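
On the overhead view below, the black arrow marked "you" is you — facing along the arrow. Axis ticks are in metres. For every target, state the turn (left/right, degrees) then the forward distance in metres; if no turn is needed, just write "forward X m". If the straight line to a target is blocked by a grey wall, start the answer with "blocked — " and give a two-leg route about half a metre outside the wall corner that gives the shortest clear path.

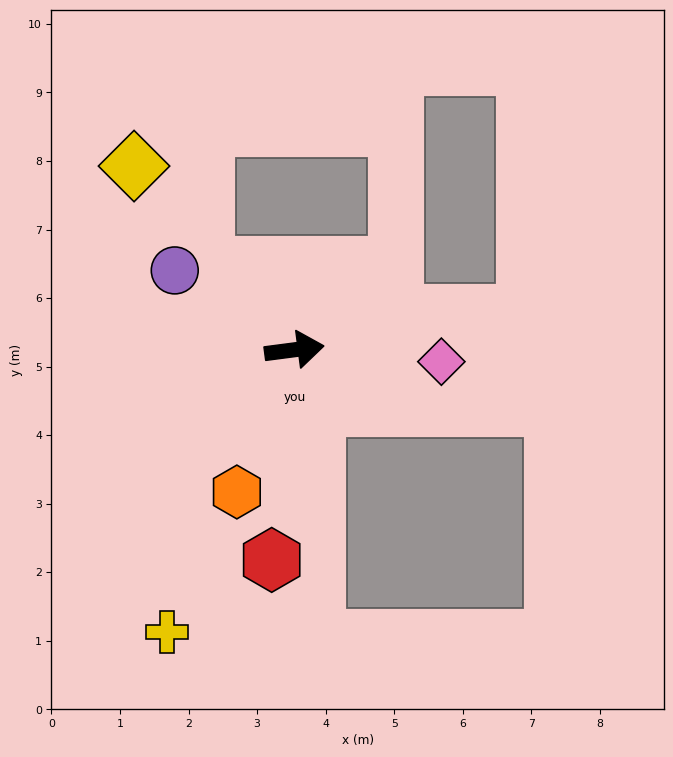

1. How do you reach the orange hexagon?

turn right 119°, forward 2.2 m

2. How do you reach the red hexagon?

turn right 104°, forward 3.1 m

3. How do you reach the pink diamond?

turn right 12°, forward 2.2 m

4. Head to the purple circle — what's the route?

turn left 139°, forward 2.1 m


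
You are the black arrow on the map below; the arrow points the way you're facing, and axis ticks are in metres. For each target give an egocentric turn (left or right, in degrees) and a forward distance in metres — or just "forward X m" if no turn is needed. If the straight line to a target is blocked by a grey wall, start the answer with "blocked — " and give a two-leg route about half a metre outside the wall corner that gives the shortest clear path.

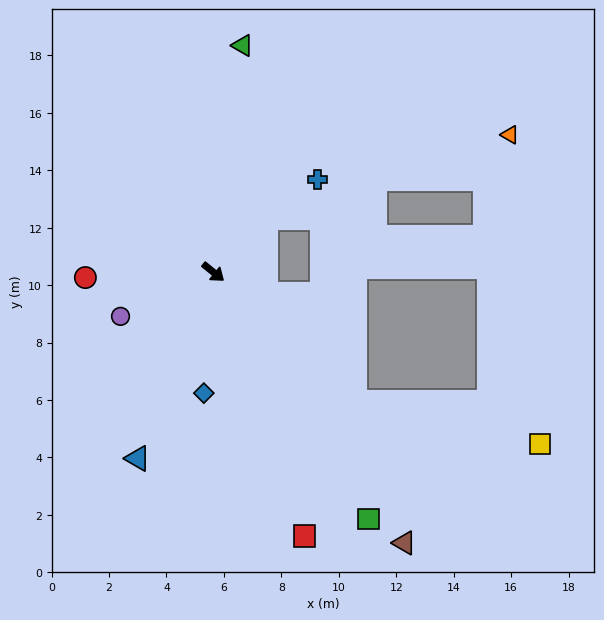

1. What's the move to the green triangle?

turn left 122°, forward 8.0 m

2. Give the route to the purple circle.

turn right 115°, forward 3.6 m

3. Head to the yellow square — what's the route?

blocked — turn right 3°, forward 6.7 m, then turn left 29°, forward 6.6 m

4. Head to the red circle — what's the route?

turn right 139°, forward 4.5 m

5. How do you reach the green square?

turn right 19°, forward 10.1 m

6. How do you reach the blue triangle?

turn right 73°, forward 7.0 m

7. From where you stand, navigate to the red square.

turn right 32°, forward 9.7 m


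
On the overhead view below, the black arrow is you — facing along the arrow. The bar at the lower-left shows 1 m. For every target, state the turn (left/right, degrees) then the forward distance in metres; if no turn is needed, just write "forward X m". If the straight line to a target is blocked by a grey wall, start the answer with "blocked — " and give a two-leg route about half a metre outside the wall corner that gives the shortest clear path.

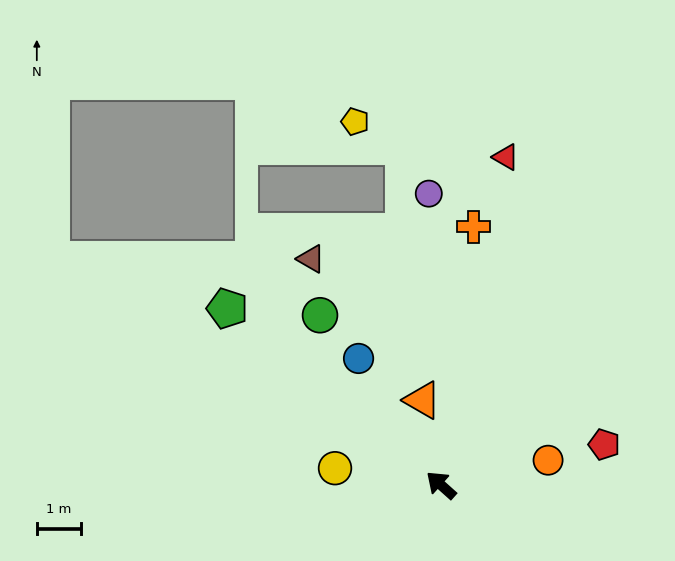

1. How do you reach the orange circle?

turn right 125°, forward 2.5 m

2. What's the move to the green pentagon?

turn left 2°, forward 6.3 m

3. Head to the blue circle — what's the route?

turn right 15°, forward 3.4 m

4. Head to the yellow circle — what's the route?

turn left 33°, forward 2.4 m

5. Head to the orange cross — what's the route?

turn right 55°, forward 5.9 m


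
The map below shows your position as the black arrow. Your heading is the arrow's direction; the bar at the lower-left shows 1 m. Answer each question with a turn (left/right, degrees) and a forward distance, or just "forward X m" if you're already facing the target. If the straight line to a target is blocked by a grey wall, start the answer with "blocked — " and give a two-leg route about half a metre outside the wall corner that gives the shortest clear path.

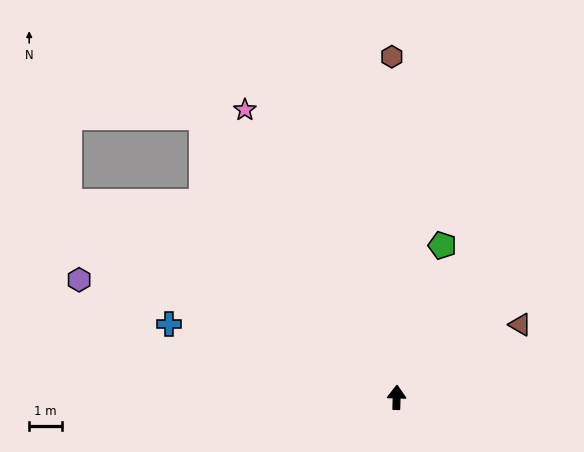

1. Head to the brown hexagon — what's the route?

turn left 2°, forward 10.3 m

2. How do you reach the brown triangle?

turn right 58°, forward 4.3 m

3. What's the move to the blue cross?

turn left 74°, forward 7.2 m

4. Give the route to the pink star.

turn left 30°, forward 9.8 m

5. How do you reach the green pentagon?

turn right 15°, forward 4.8 m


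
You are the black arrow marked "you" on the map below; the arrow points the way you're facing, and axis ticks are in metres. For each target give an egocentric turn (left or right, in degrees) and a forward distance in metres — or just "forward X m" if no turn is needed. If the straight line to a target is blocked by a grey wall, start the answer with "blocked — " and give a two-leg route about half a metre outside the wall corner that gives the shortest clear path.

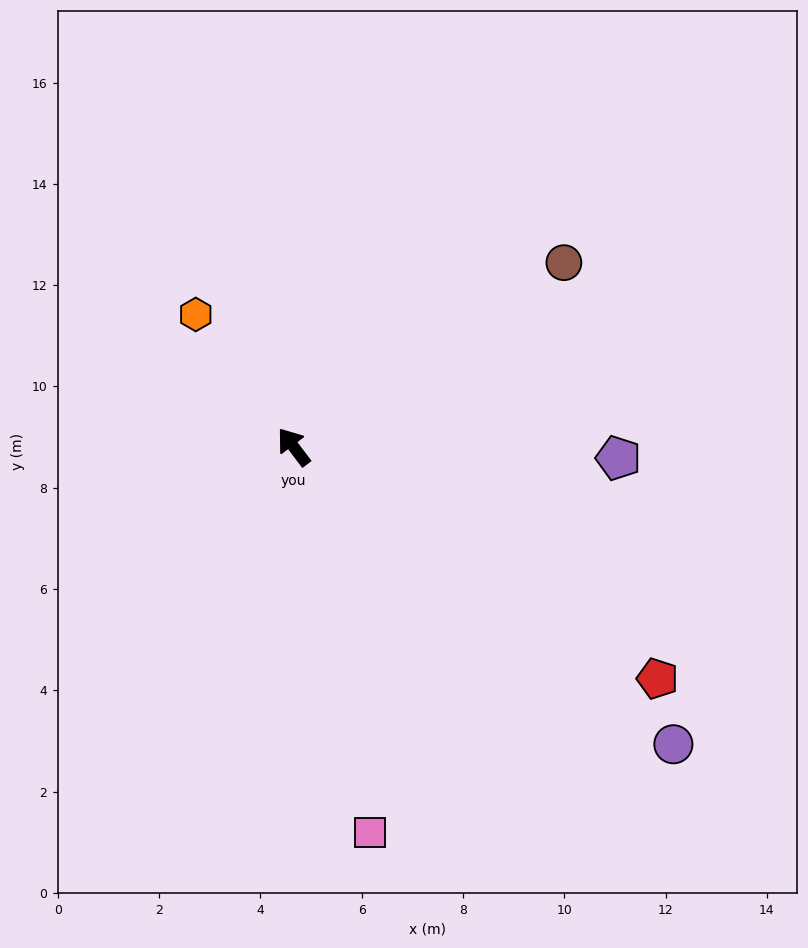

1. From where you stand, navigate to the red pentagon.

turn right 160°, forward 8.5 m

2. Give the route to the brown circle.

turn right 93°, forward 6.5 m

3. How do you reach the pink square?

turn left 154°, forward 7.8 m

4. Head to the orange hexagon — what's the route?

forward 3.2 m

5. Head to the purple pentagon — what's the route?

turn right 129°, forward 6.4 m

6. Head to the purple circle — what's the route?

turn right 165°, forward 9.5 m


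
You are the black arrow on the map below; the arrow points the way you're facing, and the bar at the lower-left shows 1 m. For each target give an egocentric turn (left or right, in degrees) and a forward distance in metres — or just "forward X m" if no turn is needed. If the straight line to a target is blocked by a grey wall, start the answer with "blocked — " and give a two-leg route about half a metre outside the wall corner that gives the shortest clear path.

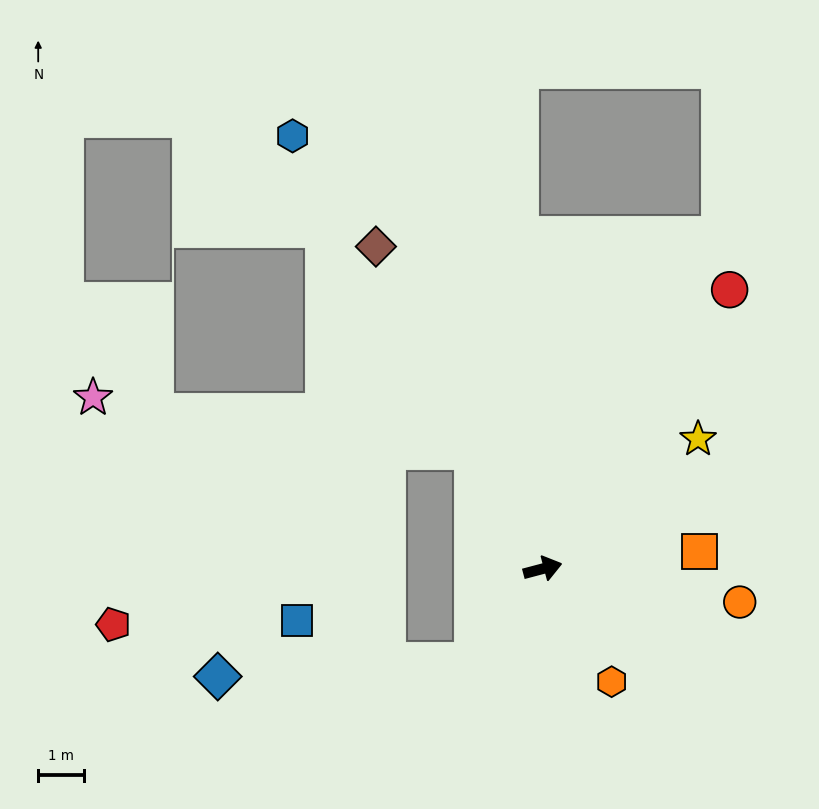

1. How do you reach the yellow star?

turn left 25°, forward 4.4 m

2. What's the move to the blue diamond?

blocked — turn right 142°, forward 2.5 m, then turn right 49°, forward 5.6 m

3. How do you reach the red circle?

turn left 41°, forward 7.4 m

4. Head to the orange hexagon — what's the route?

turn right 73°, forward 2.9 m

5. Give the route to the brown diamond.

turn left 103°, forward 8.0 m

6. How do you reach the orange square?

turn right 8°, forward 3.5 m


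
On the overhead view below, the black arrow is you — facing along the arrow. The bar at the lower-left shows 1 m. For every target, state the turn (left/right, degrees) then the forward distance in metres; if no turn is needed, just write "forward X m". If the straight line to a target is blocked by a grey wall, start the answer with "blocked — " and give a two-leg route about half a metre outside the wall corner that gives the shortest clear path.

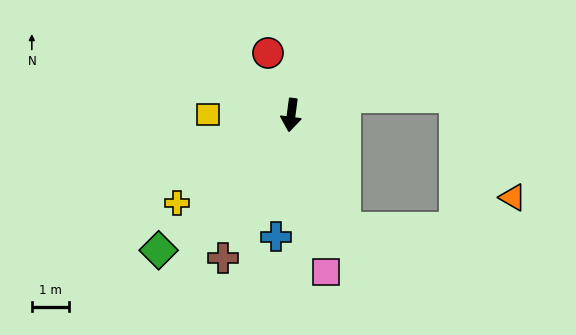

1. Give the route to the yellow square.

turn right 83°, forward 2.2 m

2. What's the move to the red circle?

turn right 152°, forward 1.8 m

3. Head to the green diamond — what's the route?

turn right 37°, forward 5.1 m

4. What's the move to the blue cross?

forward 3.3 m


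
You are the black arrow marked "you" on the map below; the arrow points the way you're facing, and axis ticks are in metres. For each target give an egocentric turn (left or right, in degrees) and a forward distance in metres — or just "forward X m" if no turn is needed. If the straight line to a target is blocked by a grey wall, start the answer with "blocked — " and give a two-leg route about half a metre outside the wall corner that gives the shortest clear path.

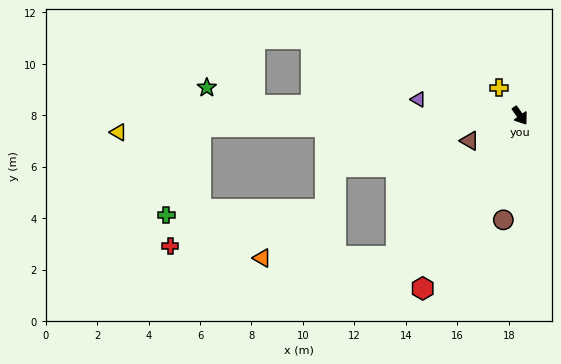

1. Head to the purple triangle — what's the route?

turn right 134°, forward 4.0 m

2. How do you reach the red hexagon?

turn right 65°, forward 7.7 m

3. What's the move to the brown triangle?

turn right 99°, forward 2.2 m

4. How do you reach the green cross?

blocked — turn right 123°, forward 12.4 m, then turn left 67°, forward 3.7 m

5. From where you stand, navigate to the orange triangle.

blocked — turn right 76°, forward 7.3 m, then turn right 48°, forward 5.2 m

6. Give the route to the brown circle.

turn right 44°, forward 4.1 m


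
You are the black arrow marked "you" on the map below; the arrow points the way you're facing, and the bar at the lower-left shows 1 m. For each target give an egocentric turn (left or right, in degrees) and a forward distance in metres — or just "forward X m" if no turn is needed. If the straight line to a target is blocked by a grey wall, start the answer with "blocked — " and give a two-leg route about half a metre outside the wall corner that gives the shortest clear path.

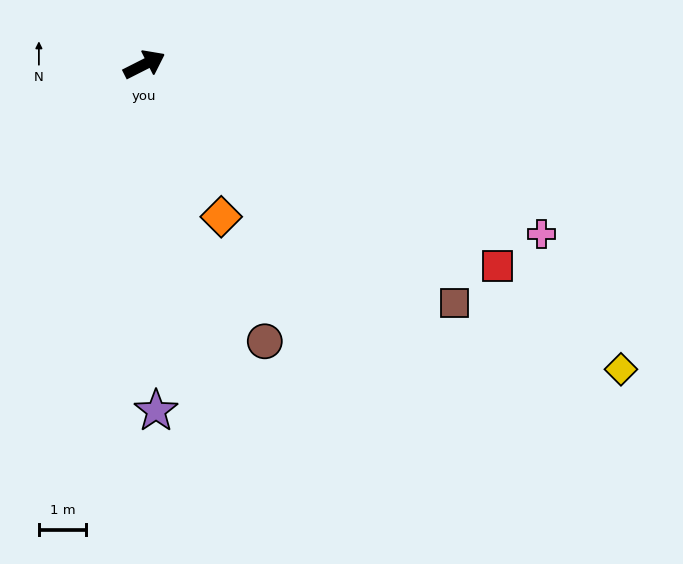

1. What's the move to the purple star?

turn right 115°, forward 7.4 m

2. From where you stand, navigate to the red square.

turn right 57°, forward 8.6 m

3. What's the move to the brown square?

turn right 64°, forward 8.3 m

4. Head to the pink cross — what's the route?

turn right 50°, forward 9.2 m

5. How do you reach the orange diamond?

turn right 90°, forward 3.6 m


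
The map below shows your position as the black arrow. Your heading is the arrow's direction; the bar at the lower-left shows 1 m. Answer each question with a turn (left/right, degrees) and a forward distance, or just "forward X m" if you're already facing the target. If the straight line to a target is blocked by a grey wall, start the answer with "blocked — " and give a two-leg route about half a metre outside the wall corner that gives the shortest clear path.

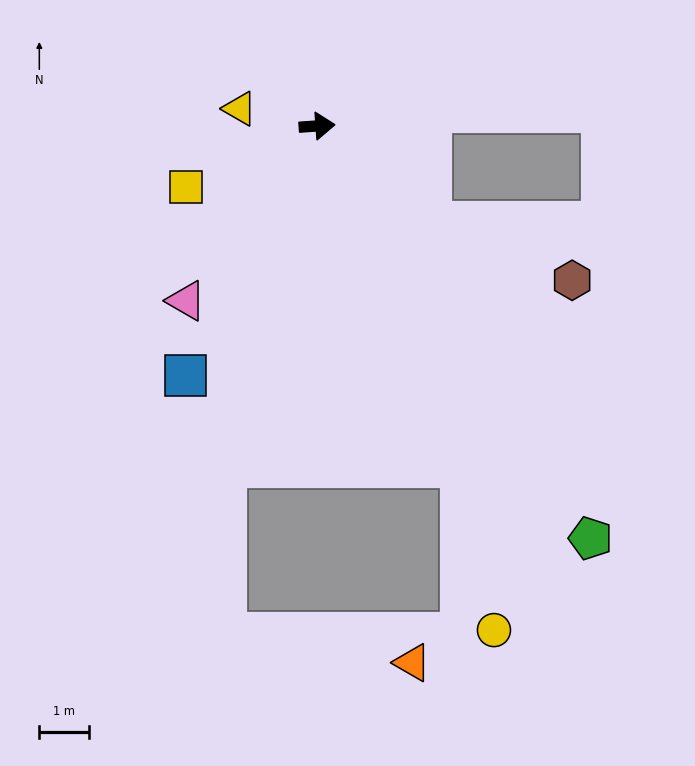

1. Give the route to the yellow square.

turn right 159°, forward 2.9 m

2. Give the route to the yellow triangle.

turn left 163°, forward 1.6 m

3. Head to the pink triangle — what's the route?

turn right 131°, forward 4.4 m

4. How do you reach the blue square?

turn right 122°, forward 5.6 m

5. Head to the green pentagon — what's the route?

turn right 60°, forward 9.9 m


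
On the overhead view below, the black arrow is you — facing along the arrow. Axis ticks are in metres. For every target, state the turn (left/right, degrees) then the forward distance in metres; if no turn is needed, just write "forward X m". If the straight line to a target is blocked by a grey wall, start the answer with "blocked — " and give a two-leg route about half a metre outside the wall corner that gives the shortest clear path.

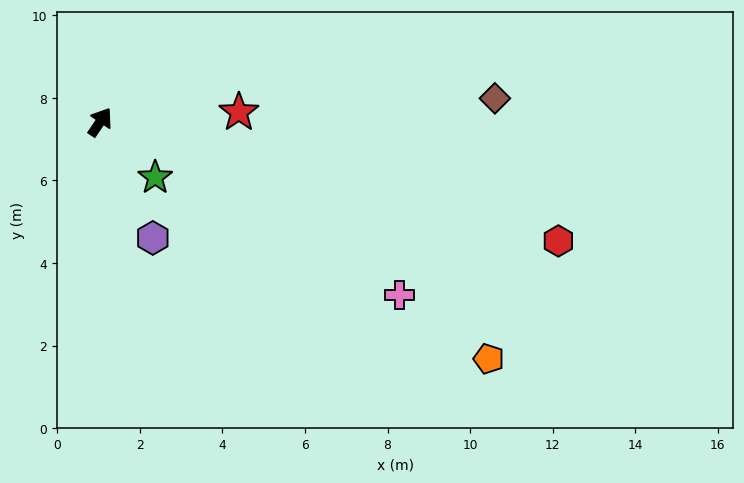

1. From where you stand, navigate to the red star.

turn right 52°, forward 3.4 m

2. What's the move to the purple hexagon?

turn right 121°, forward 3.1 m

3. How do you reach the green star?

turn right 101°, forward 1.9 m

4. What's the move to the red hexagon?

turn right 70°, forward 11.5 m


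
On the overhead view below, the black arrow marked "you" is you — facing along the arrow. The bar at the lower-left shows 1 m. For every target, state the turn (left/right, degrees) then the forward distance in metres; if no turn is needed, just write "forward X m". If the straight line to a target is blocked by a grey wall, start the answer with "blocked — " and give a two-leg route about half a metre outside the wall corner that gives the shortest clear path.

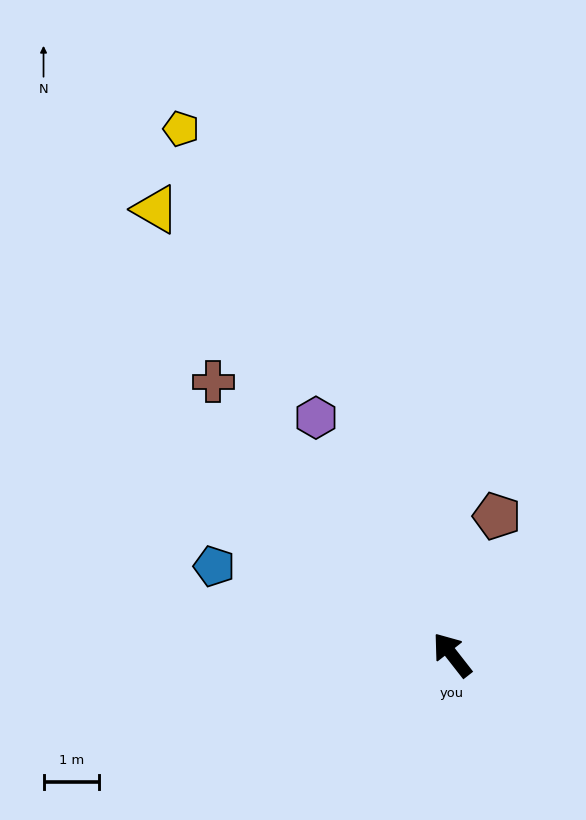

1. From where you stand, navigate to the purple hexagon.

turn right 8°, forward 5.0 m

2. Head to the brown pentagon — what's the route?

turn right 56°, forward 2.6 m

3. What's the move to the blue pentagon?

turn left 32°, forward 4.6 m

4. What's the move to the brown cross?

turn left 3°, forward 6.6 m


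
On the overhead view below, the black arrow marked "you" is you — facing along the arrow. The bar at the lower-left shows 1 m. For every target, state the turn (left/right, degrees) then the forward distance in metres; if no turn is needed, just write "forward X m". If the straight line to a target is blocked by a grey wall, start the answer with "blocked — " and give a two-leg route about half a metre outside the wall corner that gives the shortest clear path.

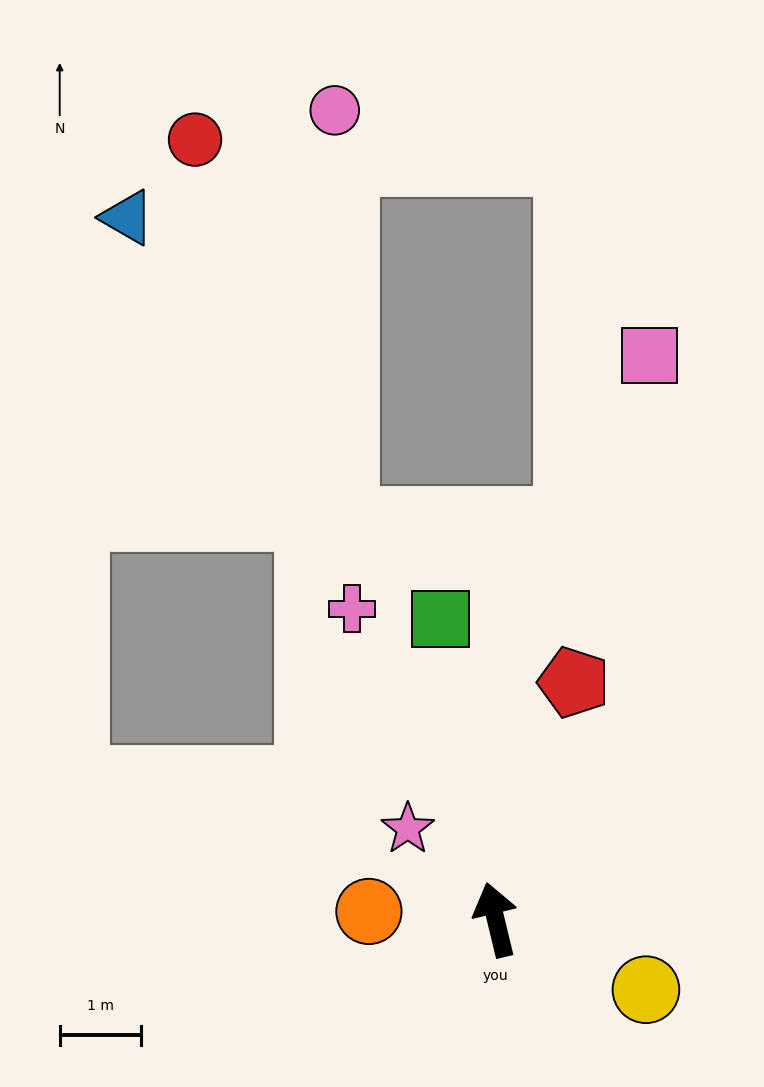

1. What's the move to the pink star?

turn left 31°, forward 1.6 m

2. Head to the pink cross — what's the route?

turn left 11°, forward 4.2 m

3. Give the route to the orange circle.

turn left 73°, forward 1.6 m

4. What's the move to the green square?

turn right 3°, forward 3.8 m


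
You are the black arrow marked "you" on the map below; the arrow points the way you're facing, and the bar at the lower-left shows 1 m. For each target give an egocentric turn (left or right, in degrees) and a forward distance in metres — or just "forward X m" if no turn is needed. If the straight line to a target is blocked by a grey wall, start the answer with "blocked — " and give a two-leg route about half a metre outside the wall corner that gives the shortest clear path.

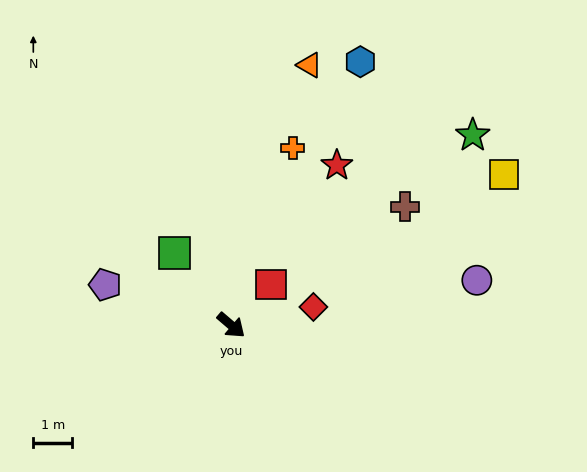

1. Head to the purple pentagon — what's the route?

turn right 157°, forward 3.4 m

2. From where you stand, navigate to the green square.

turn left 169°, forward 2.4 m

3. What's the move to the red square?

turn left 86°, forward 1.5 m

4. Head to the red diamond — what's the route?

turn left 53°, forward 2.2 m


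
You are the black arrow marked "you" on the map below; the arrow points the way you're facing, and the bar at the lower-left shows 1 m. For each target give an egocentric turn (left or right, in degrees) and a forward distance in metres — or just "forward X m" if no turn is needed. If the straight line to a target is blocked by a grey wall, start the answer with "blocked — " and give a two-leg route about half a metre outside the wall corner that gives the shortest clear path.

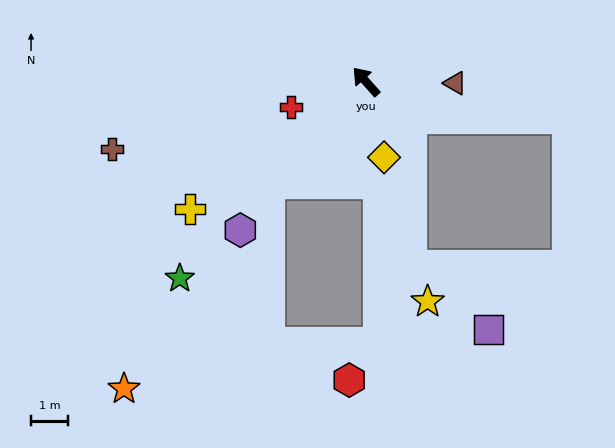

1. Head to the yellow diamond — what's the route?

turn left 152°, forward 2.1 m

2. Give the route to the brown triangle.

turn right 133°, forward 2.4 m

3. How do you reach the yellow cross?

turn left 84°, forward 5.9 m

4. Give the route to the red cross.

turn left 67°, forward 2.2 m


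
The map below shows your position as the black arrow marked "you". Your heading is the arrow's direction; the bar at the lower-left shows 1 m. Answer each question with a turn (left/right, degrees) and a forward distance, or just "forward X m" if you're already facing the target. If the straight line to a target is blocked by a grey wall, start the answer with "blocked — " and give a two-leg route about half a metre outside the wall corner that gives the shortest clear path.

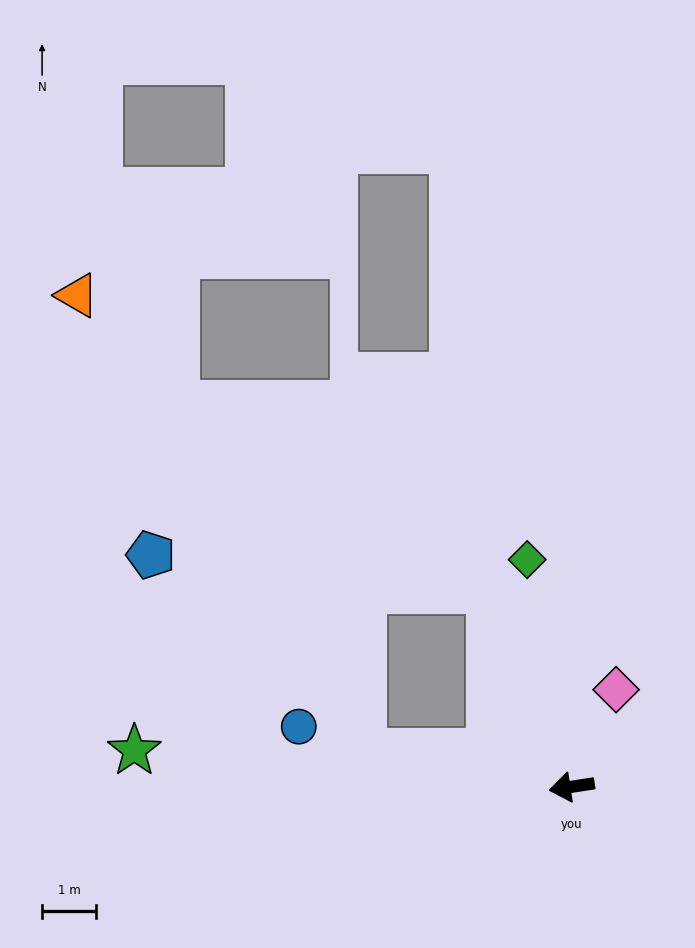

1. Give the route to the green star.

turn right 13°, forward 8.1 m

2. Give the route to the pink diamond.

turn right 123°, forward 2.0 m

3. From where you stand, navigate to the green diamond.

turn right 88°, forward 4.3 m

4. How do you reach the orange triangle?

blocked — turn right 18°, forward 3.9 m, then turn right 49°, forward 9.9 m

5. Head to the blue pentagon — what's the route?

blocked — turn right 18°, forward 3.9 m, then turn right 34°, forward 5.3 m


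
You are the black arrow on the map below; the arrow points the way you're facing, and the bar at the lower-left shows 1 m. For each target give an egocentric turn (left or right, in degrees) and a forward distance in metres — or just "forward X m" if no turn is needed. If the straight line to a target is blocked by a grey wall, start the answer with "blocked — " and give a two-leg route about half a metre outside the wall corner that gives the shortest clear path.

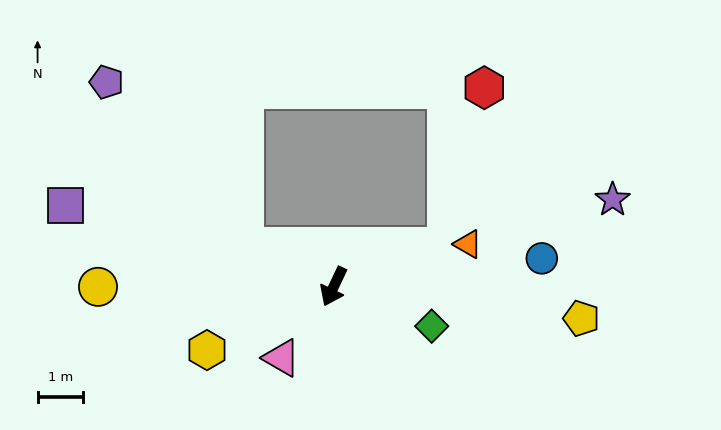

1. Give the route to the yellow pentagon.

turn left 108°, forward 5.5 m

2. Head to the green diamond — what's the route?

turn left 93°, forward 2.3 m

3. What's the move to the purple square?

turn right 81°, forward 6.2 m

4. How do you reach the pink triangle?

turn right 11°, forward 2.0 m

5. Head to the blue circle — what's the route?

turn left 123°, forward 4.6 m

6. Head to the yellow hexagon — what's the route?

turn right 38°, forward 3.1 m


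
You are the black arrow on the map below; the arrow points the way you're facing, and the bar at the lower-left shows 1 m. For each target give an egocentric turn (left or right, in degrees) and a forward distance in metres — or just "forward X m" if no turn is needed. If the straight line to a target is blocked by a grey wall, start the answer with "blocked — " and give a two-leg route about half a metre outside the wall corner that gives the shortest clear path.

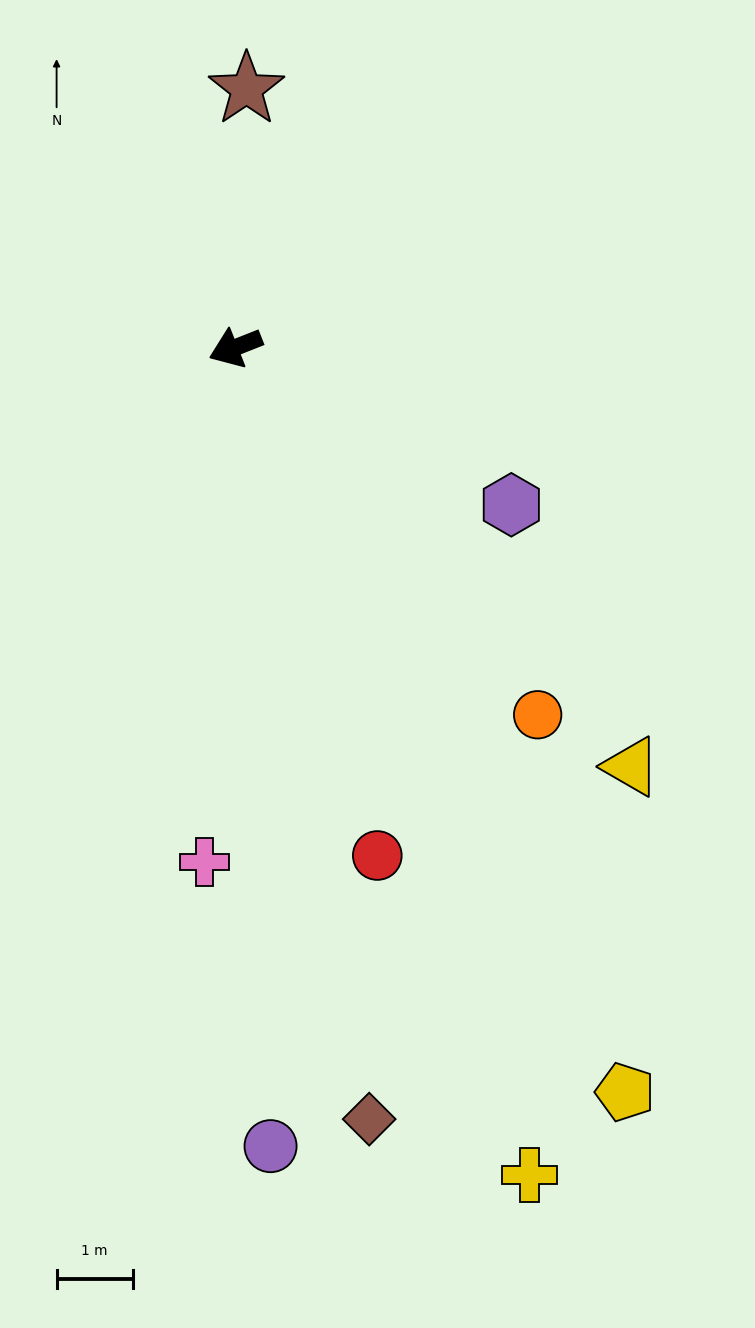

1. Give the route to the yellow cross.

turn left 88°, forward 11.6 m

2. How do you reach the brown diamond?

turn left 78°, forward 10.3 m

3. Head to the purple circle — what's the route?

turn left 71°, forward 10.5 m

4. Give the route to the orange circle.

turn left 108°, forward 6.3 m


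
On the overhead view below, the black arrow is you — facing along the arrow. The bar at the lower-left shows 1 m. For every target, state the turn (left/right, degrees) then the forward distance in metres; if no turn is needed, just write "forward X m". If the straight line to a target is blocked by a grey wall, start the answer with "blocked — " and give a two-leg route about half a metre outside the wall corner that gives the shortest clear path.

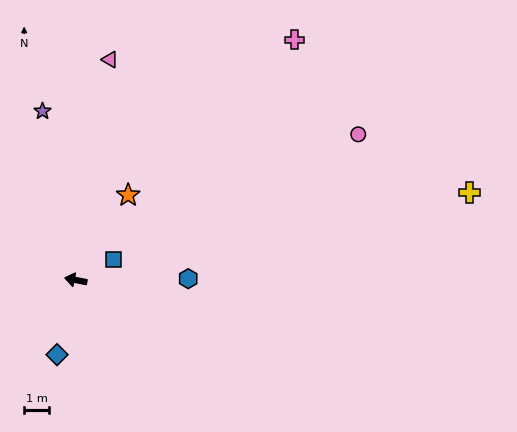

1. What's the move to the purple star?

turn right 68°, forward 6.8 m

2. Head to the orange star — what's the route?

turn right 111°, forward 4.0 m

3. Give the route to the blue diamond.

turn left 87°, forward 3.1 m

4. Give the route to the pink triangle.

turn right 88°, forward 8.9 m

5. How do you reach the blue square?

turn right 140°, forward 1.7 m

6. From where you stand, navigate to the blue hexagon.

turn right 168°, forward 4.5 m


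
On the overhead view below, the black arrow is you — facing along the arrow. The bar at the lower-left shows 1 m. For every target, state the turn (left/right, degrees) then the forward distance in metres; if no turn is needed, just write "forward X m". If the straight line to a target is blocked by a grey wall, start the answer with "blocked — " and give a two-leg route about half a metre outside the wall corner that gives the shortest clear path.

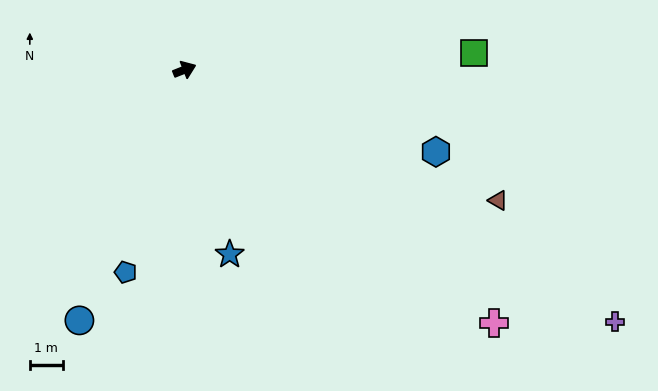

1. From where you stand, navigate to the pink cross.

turn right 61°, forward 12.0 m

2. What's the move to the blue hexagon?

turn right 40°, forward 8.0 m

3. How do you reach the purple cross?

turn right 52°, forward 15.0 m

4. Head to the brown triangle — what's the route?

turn right 44°, forward 10.2 m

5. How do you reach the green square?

turn right 18°, forward 8.7 m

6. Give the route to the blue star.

turn right 98°, forward 5.7 m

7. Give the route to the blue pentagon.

turn right 128°, forward 6.3 m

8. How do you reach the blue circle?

turn right 134°, forward 8.2 m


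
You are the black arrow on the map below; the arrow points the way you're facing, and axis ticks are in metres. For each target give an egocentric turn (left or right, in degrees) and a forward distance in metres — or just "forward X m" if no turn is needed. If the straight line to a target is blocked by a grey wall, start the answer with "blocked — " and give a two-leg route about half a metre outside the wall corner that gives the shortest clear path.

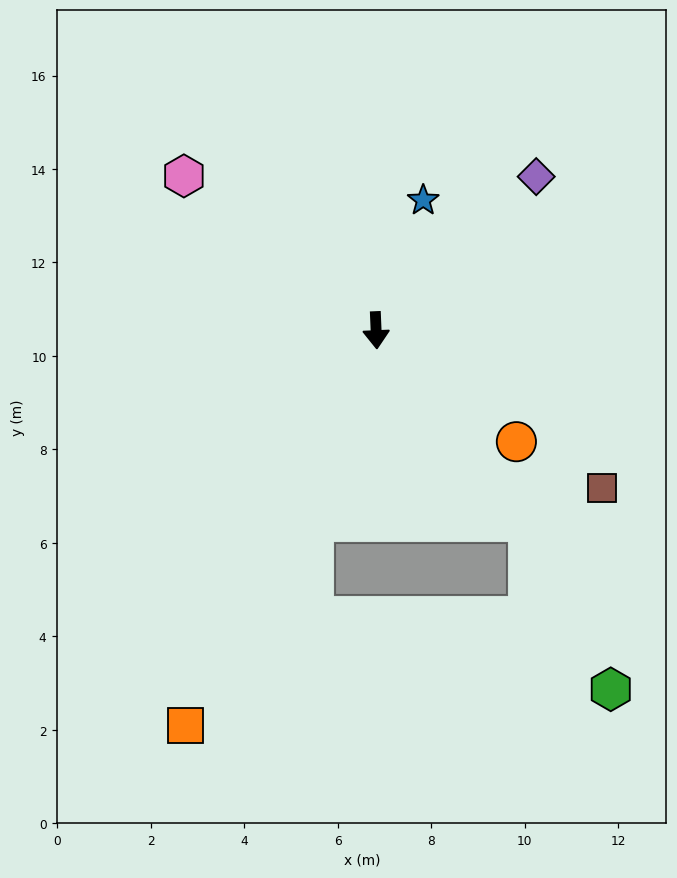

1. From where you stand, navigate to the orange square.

turn right 28°, forward 9.4 m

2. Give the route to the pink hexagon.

turn right 131°, forward 5.3 m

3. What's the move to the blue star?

turn left 158°, forward 3.0 m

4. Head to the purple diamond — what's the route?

turn left 131°, forward 4.7 m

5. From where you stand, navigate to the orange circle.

turn left 49°, forward 3.8 m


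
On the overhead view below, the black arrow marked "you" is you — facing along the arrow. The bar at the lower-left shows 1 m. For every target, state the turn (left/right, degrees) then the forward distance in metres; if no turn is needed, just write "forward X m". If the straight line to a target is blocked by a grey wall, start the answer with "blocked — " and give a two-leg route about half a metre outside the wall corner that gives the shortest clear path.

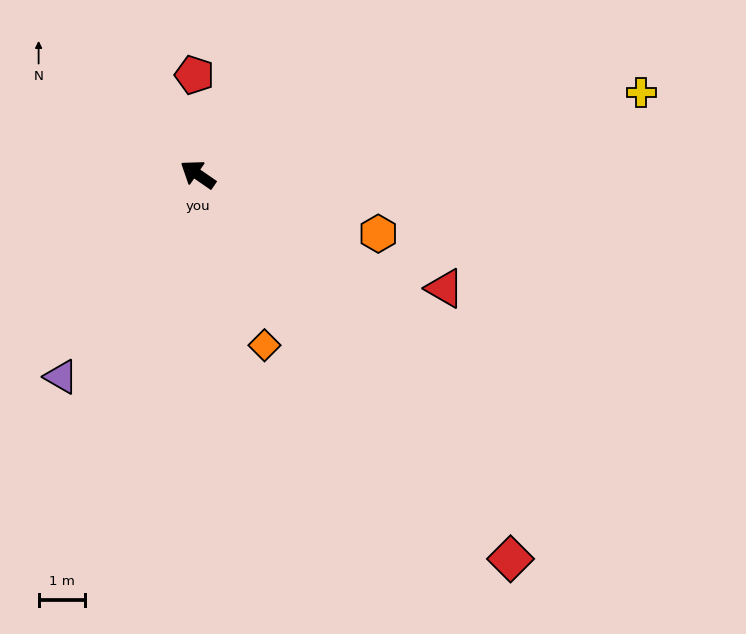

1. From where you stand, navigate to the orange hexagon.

turn right 164°, forward 4.1 m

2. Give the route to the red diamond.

turn left 164°, forward 10.7 m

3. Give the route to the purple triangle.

turn left 91°, forward 5.3 m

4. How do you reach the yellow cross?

turn right 135°, forward 9.7 m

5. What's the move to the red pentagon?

turn right 53°, forward 2.1 m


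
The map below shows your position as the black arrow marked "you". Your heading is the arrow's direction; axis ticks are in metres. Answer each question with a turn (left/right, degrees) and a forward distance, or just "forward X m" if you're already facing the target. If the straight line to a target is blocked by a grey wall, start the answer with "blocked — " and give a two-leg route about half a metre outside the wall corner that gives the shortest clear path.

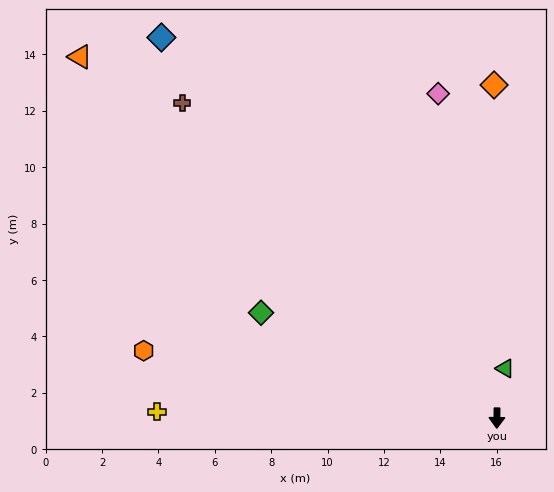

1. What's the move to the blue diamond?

turn right 138°, forward 18.0 m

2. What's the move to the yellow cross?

turn right 90°, forward 12.1 m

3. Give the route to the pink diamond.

turn right 169°, forward 11.7 m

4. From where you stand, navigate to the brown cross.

turn right 134°, forward 15.8 m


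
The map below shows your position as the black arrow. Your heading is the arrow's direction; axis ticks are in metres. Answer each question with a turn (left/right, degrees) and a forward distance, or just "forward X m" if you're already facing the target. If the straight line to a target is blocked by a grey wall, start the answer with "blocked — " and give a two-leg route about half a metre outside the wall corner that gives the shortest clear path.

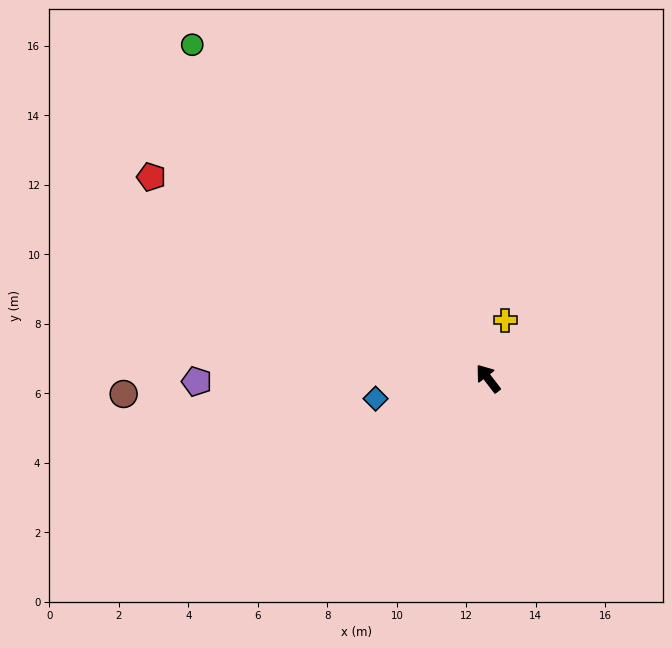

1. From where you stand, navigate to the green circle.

turn left 4°, forward 12.8 m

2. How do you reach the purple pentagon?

turn left 53°, forward 8.4 m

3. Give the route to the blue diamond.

turn left 63°, forward 3.3 m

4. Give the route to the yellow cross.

turn right 54°, forward 1.7 m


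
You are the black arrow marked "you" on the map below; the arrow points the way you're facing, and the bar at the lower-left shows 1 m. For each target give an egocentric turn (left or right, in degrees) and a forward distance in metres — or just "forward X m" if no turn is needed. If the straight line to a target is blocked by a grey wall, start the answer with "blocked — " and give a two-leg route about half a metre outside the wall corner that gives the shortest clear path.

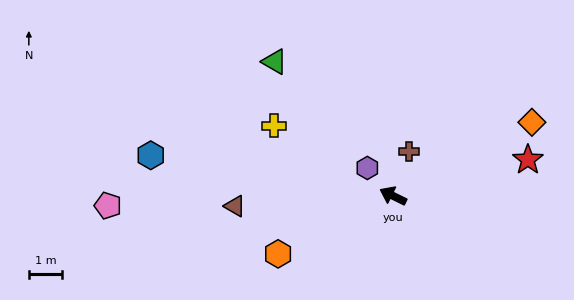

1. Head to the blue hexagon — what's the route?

turn left 17°, forward 7.4 m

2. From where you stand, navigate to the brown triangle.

turn left 30°, forward 4.8 m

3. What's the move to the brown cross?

turn right 84°, forward 1.4 m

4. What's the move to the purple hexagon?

turn right 21°, forward 1.1 m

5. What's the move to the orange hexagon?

turn left 53°, forward 3.9 m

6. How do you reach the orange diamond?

turn right 126°, forward 4.8 m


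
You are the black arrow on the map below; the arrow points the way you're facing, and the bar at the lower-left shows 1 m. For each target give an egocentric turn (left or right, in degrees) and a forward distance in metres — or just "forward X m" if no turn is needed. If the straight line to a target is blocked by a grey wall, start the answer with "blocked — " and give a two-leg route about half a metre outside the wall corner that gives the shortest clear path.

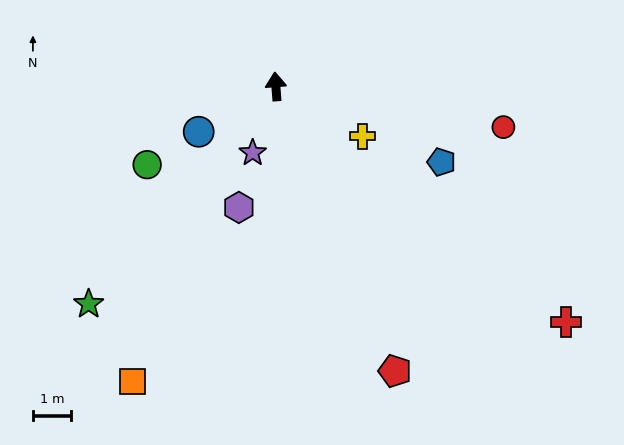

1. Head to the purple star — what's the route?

turn left 156°, forward 1.9 m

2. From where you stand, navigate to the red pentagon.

turn right 162°, forward 8.2 m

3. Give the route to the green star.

turn left 135°, forward 7.6 m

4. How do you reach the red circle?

turn right 105°, forward 6.1 m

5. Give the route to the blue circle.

turn left 116°, forward 2.4 m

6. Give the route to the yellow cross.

turn right 124°, forward 2.6 m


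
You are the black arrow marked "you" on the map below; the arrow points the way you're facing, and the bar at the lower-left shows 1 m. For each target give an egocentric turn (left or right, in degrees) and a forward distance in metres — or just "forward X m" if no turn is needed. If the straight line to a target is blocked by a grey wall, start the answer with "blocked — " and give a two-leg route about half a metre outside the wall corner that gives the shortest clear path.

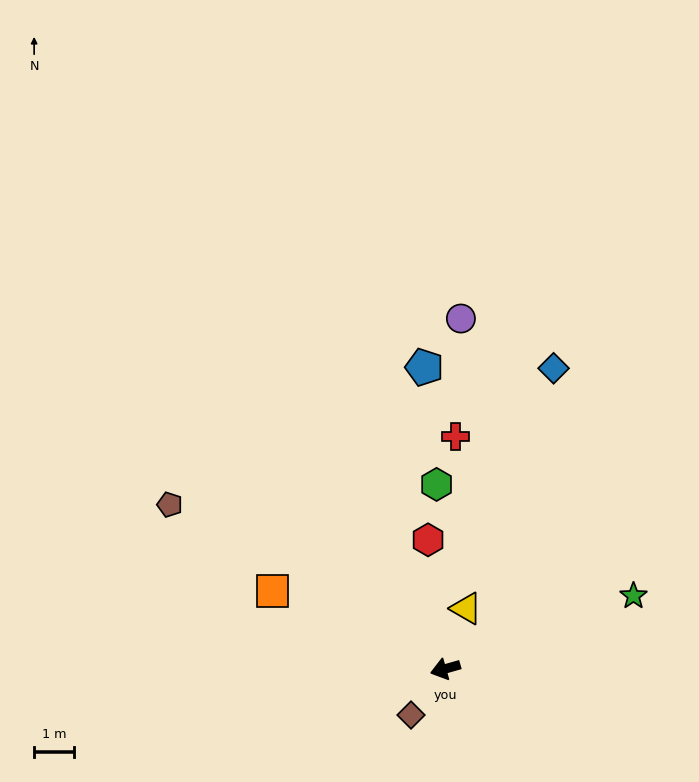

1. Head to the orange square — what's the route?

turn right 40°, forward 4.8 m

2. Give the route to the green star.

turn right 175°, forward 5.1 m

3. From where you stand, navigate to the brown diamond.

turn left 37°, forward 1.4 m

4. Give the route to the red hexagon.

turn right 98°, forward 3.3 m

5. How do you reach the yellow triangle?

turn right 125°, forward 1.6 m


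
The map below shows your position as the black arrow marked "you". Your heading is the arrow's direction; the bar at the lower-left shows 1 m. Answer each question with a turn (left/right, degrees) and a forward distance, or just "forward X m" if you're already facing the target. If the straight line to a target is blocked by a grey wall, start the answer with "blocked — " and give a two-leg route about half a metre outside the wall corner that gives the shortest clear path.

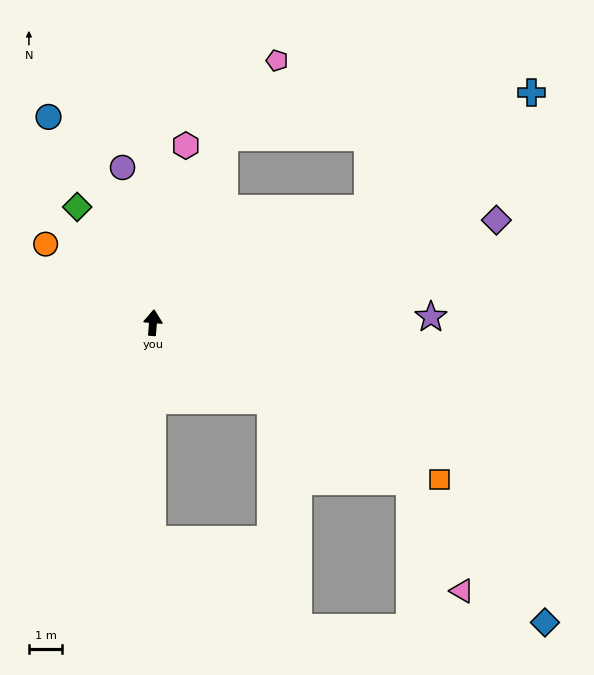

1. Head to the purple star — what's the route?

turn right 84°, forward 8.4 m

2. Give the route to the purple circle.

turn left 16°, forward 4.8 m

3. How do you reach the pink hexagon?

turn right 6°, forward 5.4 m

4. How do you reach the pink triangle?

blocked — turn right 117°, forward 9.1 m, then turn right 33°, forward 3.7 m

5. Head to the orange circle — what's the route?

turn left 58°, forward 4.0 m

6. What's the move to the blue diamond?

blocked — turn right 117°, forward 9.1 m, then turn right 15°, forward 5.9 m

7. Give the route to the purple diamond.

turn right 69°, forward 10.8 m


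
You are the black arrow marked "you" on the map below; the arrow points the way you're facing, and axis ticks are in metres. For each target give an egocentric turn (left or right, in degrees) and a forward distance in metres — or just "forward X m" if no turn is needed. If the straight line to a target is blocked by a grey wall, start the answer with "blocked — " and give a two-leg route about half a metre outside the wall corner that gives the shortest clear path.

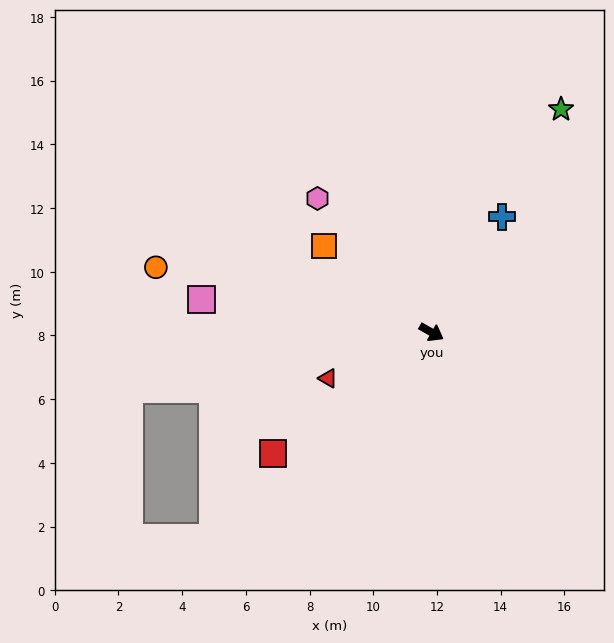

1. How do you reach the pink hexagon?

turn left 160°, forward 5.5 m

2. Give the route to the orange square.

turn left 171°, forward 4.3 m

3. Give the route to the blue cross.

turn left 88°, forward 4.3 m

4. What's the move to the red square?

turn right 113°, forward 6.3 m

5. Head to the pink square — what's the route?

turn right 159°, forward 7.3 m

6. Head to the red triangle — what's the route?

turn right 127°, forward 3.6 m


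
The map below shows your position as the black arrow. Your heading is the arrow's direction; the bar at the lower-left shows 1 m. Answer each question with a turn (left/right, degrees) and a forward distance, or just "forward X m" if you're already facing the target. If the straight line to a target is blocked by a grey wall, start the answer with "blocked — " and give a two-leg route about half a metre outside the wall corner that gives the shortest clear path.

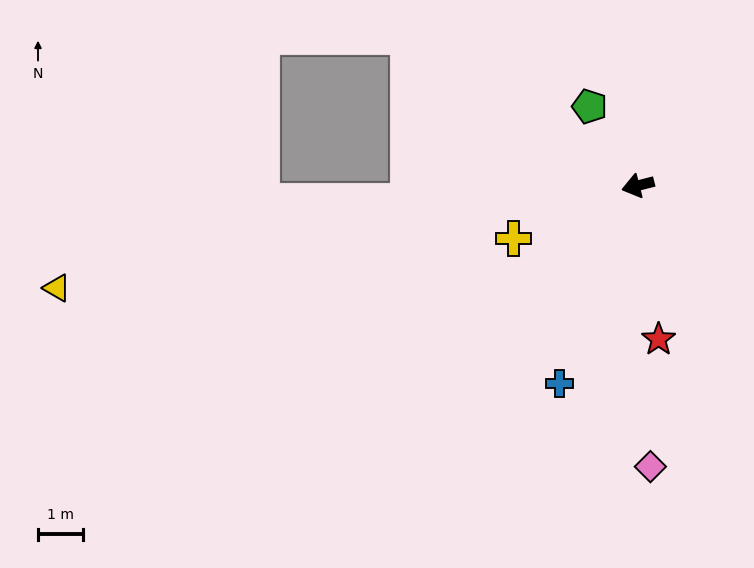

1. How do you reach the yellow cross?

turn left 9°, forward 3.0 m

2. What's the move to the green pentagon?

turn right 73°, forward 2.1 m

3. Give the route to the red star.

turn left 83°, forward 3.5 m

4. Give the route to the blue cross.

turn left 54°, forward 4.8 m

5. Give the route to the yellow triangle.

turn right 4°, forward 13.2 m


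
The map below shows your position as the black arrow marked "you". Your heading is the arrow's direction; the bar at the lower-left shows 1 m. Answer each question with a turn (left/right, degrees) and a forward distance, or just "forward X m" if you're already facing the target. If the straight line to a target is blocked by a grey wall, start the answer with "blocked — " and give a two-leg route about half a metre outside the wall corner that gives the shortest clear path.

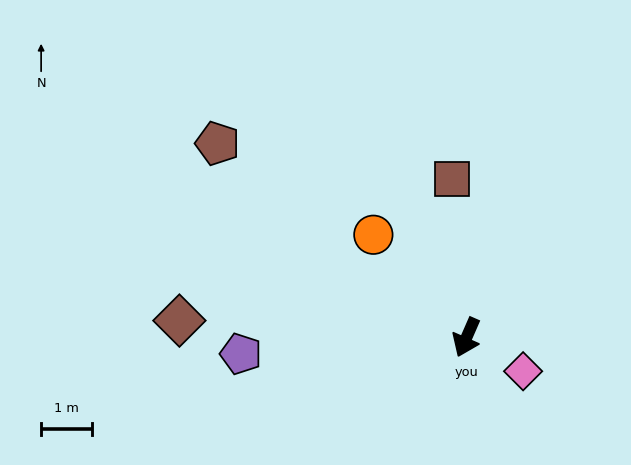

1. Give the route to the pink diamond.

turn left 83°, forward 1.3 m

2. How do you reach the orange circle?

turn right 114°, forward 2.7 m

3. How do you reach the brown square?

turn right 151°, forward 3.1 m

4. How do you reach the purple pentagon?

turn right 62°, forward 4.4 m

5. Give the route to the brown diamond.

turn right 70°, forward 5.6 m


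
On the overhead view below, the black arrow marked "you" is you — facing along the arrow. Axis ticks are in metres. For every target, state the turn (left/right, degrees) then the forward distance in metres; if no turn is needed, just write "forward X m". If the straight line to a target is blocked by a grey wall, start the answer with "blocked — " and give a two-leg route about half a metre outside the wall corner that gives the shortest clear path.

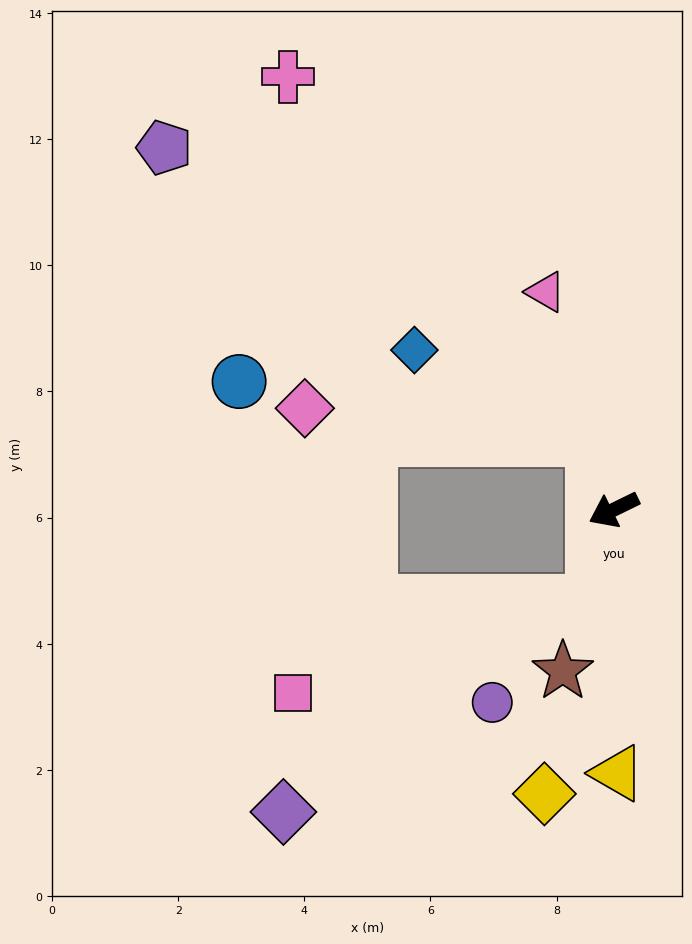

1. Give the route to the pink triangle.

turn right 99°, forward 3.6 m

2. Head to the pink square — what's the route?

blocked — turn left 51°, forward 1.5 m, then turn right 60°, forward 5.0 m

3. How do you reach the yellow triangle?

turn left 65°, forward 4.2 m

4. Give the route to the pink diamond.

blocked — turn right 99°, forward 1.2 m, then turn left 67°, forward 4.6 m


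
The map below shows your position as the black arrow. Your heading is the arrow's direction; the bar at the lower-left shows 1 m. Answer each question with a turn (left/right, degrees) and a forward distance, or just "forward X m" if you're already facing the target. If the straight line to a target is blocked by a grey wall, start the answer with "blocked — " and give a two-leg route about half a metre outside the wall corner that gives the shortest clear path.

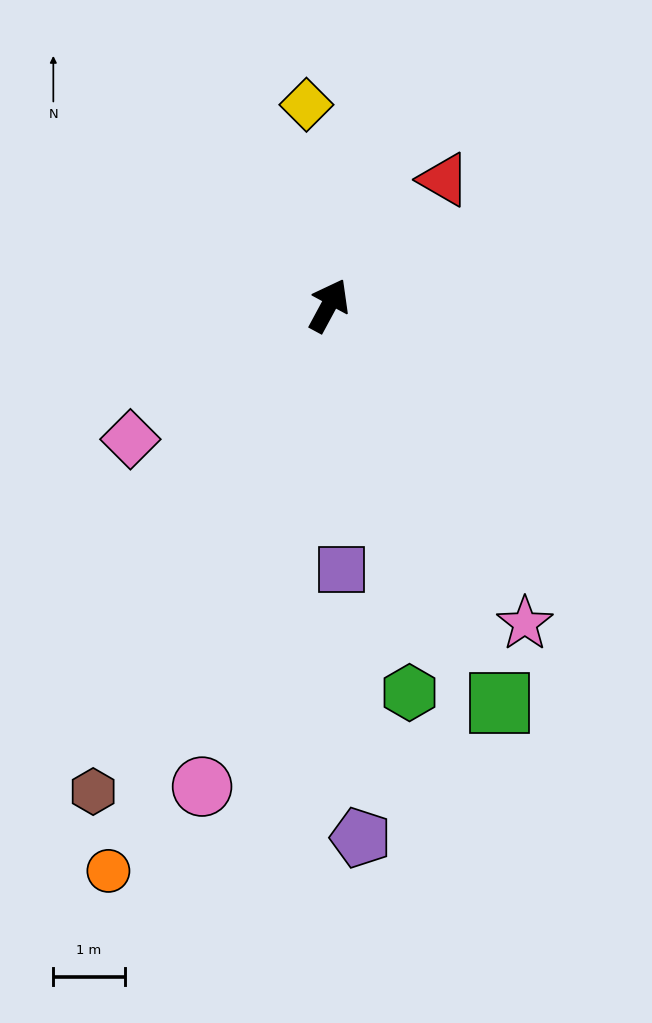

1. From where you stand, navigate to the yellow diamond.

turn left 35°, forward 2.8 m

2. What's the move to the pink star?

turn right 120°, forward 5.2 m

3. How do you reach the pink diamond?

turn left 152°, forward 3.3 m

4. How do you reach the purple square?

turn right 149°, forward 3.7 m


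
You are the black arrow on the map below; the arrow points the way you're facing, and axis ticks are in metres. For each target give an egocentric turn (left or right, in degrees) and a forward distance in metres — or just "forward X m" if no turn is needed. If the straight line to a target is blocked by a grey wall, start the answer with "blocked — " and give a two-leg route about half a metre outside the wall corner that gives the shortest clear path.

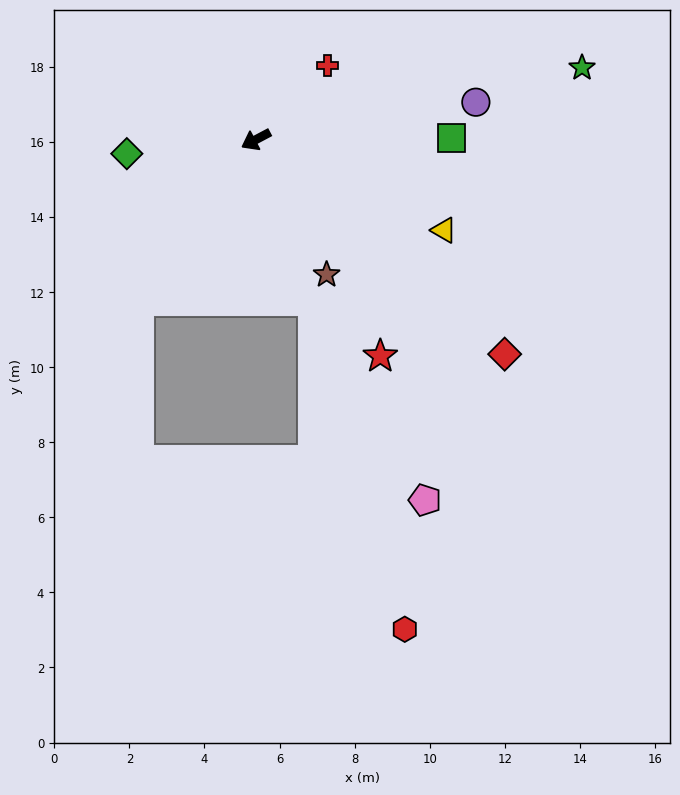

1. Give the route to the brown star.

turn left 90°, forward 4.1 m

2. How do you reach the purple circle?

turn left 162°, forward 5.9 m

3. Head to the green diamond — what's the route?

turn right 22°, forward 3.5 m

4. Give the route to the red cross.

turn right 162°, forward 2.7 m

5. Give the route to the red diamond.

turn left 111°, forward 8.7 m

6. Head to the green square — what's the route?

turn left 153°, forward 5.2 m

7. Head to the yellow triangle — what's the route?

turn left 126°, forward 5.6 m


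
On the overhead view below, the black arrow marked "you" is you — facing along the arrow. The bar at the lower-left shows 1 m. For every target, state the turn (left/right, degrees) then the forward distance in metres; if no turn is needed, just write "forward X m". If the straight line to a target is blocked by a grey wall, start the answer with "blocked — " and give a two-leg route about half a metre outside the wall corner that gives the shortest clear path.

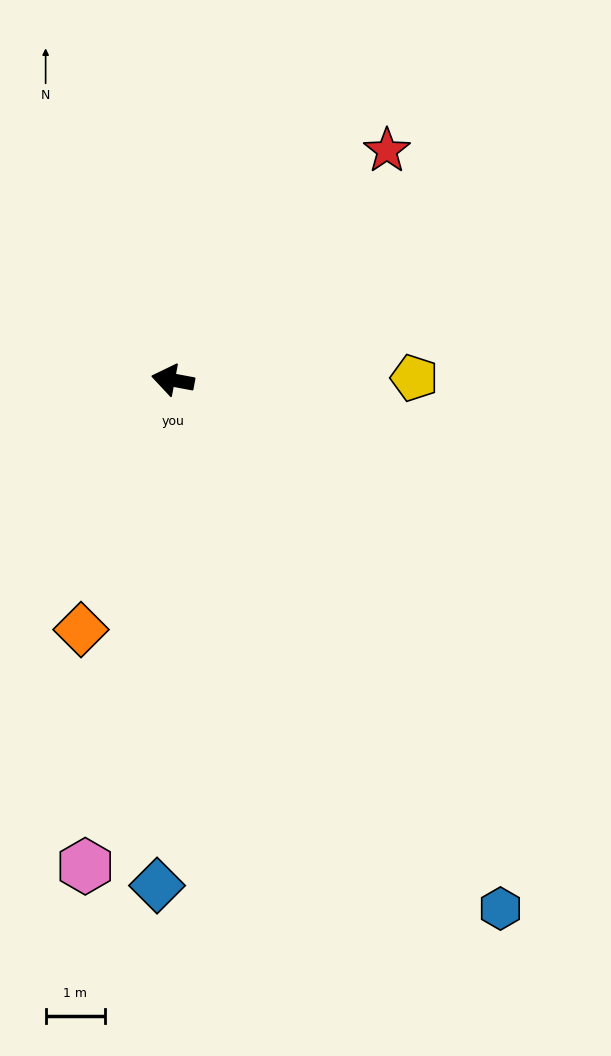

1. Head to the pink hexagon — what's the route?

turn left 90°, forward 8.3 m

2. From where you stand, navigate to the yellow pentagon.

turn right 169°, forward 4.1 m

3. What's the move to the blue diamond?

turn left 99°, forward 8.5 m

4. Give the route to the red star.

turn right 122°, forward 5.3 m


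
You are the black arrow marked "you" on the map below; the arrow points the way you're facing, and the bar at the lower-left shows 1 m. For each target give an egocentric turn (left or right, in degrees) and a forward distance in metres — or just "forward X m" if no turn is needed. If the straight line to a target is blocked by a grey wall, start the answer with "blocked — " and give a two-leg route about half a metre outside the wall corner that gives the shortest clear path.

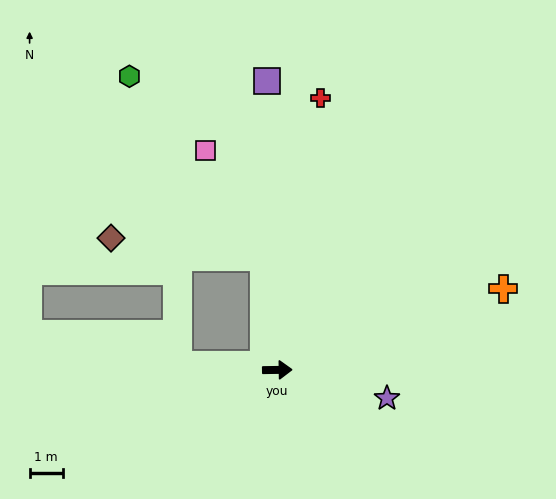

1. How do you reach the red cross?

turn left 80°, forward 8.4 m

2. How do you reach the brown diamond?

blocked — turn left 96°, forward 3.4 m, then turn left 76°, forward 4.7 m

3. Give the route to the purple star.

turn right 15°, forward 3.4 m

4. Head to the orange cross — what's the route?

turn left 19°, forward 7.3 m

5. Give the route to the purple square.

turn left 91°, forward 8.8 m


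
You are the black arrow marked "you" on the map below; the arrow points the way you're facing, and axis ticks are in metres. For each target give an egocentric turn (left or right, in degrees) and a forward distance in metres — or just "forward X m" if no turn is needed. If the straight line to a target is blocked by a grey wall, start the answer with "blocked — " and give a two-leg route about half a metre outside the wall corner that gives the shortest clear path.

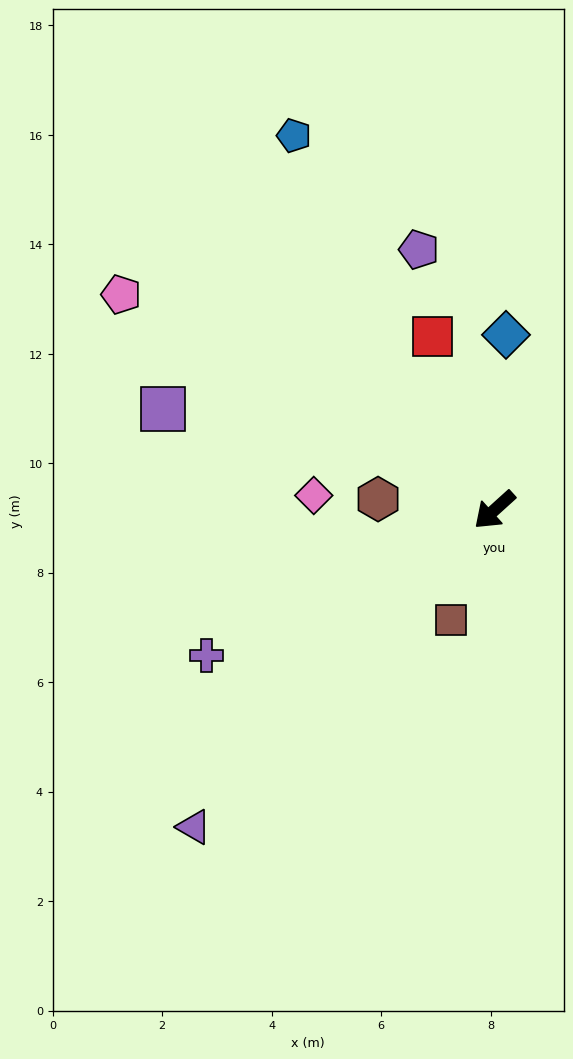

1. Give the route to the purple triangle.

turn left 4°, forward 8.0 m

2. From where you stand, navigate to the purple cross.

turn right 15°, forward 5.9 m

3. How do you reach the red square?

turn right 113°, forward 3.4 m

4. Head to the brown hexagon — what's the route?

turn right 47°, forward 2.1 m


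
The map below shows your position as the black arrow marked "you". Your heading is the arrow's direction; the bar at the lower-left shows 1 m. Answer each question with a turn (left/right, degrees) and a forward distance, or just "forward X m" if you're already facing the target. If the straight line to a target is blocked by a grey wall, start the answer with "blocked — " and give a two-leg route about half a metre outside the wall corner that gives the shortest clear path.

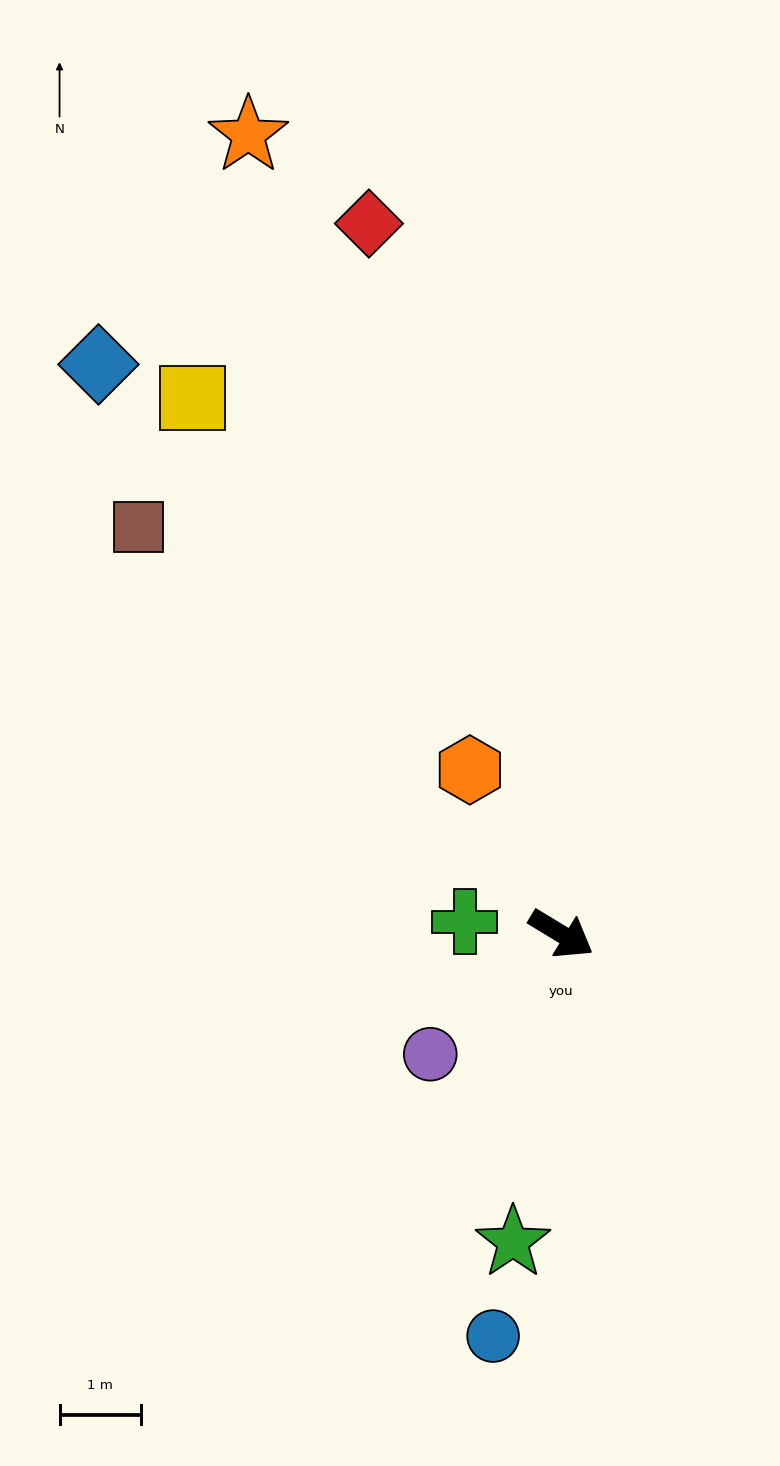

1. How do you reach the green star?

turn right 68°, forward 3.8 m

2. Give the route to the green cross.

turn right 156°, forward 1.2 m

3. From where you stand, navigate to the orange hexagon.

turn left 150°, forward 2.3 m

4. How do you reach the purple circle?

turn right 106°, forward 2.2 m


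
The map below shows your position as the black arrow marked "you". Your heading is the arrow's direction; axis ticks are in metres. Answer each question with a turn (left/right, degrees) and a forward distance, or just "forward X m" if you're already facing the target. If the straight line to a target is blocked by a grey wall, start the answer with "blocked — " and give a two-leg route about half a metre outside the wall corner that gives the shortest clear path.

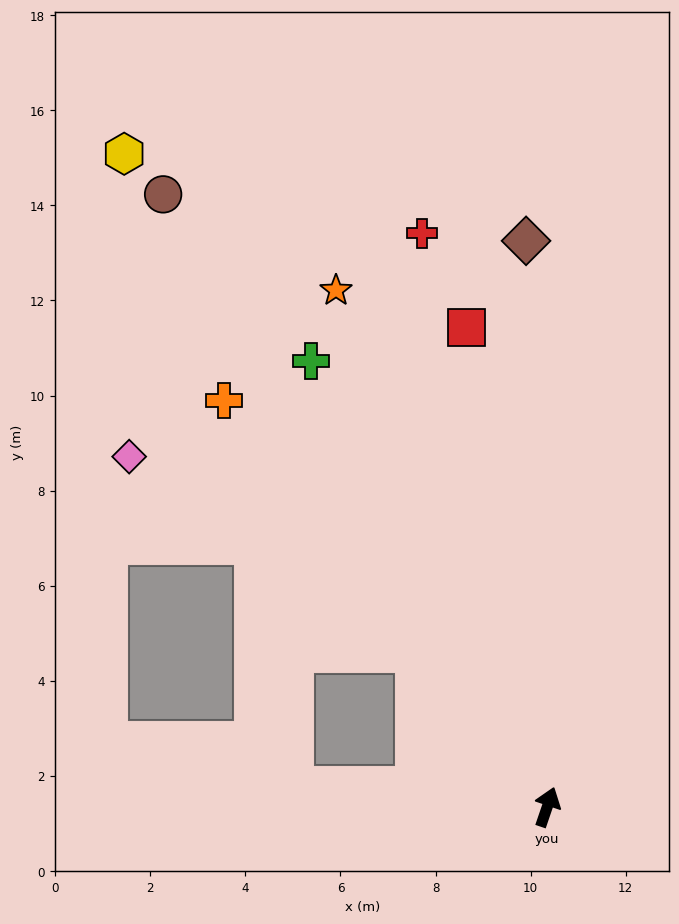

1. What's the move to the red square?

turn left 28°, forward 10.2 m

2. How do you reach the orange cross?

turn left 57°, forward 10.9 m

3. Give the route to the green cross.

turn left 47°, forward 10.6 m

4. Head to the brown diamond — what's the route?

turn left 21°, forward 11.9 m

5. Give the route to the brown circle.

turn left 51°, forward 15.2 m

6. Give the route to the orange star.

turn left 41°, forward 11.7 m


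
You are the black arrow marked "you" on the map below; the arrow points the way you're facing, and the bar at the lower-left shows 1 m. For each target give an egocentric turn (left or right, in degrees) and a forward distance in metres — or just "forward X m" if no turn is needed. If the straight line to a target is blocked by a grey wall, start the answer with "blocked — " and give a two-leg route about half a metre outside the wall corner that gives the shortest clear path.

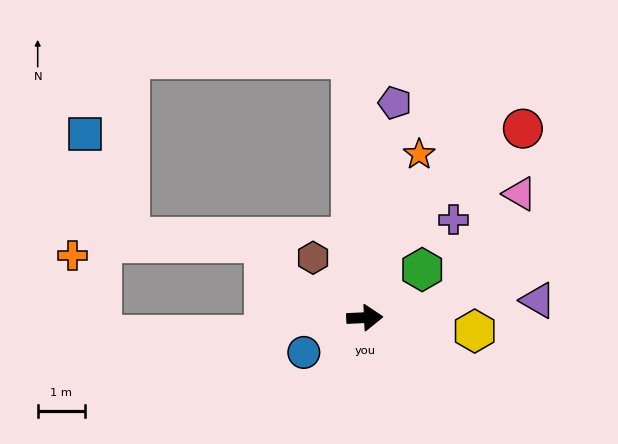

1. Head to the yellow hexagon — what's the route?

turn right 10°, forward 2.3 m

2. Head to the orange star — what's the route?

turn left 69°, forward 3.6 m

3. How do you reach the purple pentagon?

turn left 79°, forward 4.6 m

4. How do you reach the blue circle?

turn right 153°, forward 1.5 m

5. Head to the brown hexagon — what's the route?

turn left 128°, forward 1.7 m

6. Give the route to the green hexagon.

turn left 37°, forward 1.6 m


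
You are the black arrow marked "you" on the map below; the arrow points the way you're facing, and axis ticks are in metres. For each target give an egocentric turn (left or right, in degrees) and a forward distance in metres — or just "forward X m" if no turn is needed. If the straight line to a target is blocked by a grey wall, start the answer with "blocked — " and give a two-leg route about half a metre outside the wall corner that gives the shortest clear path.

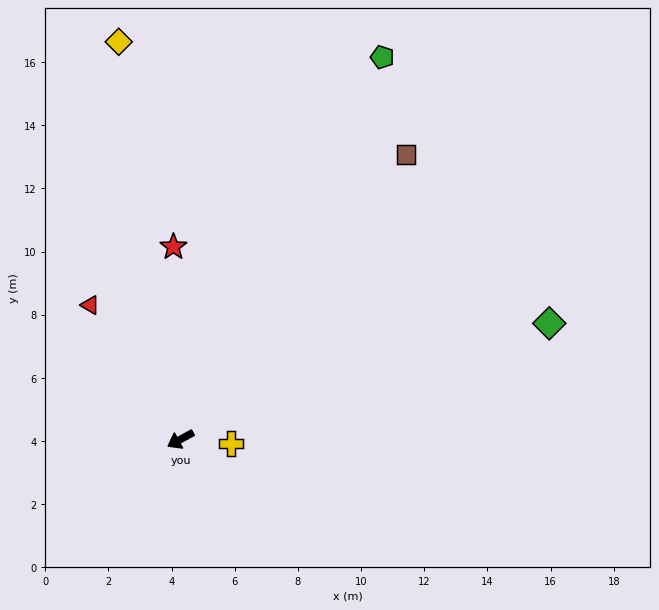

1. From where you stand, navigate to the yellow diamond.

turn right 110°, forward 12.7 m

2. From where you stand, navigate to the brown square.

turn right 157°, forward 11.5 m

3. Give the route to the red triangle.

turn right 85°, forward 5.1 m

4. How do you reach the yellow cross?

turn left 147°, forward 1.6 m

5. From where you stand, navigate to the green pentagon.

turn right 147°, forward 13.7 m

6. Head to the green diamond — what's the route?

turn left 169°, forward 12.2 m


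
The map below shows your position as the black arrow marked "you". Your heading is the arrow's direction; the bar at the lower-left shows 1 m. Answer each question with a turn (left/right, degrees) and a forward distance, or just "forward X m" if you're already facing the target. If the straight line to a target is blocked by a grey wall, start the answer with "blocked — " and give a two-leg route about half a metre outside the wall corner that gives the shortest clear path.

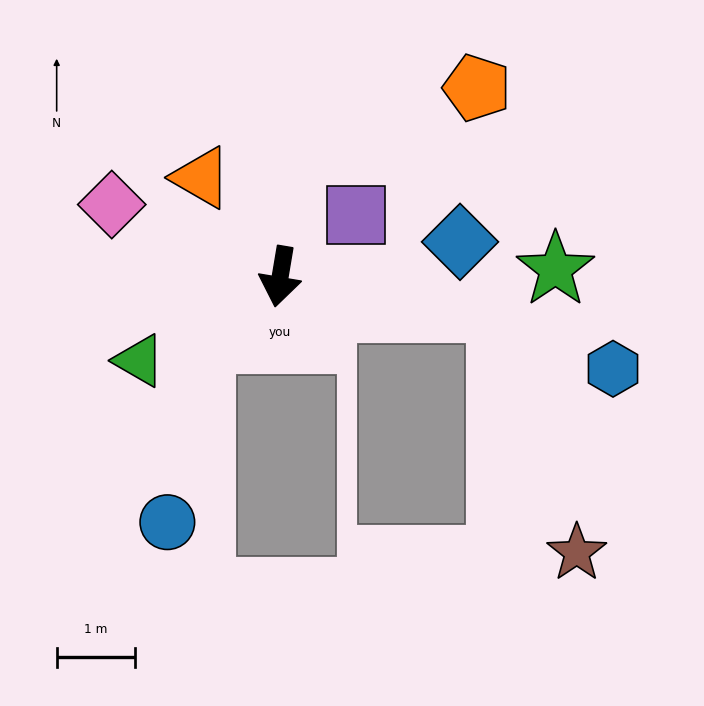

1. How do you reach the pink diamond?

turn right 104°, forward 2.3 m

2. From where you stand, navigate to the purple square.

turn left 139°, forward 1.2 m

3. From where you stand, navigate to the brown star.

blocked — turn left 91°, forward 2.8 m, then turn right 64°, forward 3.3 m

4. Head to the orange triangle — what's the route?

turn right 132°, forward 1.6 m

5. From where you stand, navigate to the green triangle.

turn right 50°, forward 2.1 m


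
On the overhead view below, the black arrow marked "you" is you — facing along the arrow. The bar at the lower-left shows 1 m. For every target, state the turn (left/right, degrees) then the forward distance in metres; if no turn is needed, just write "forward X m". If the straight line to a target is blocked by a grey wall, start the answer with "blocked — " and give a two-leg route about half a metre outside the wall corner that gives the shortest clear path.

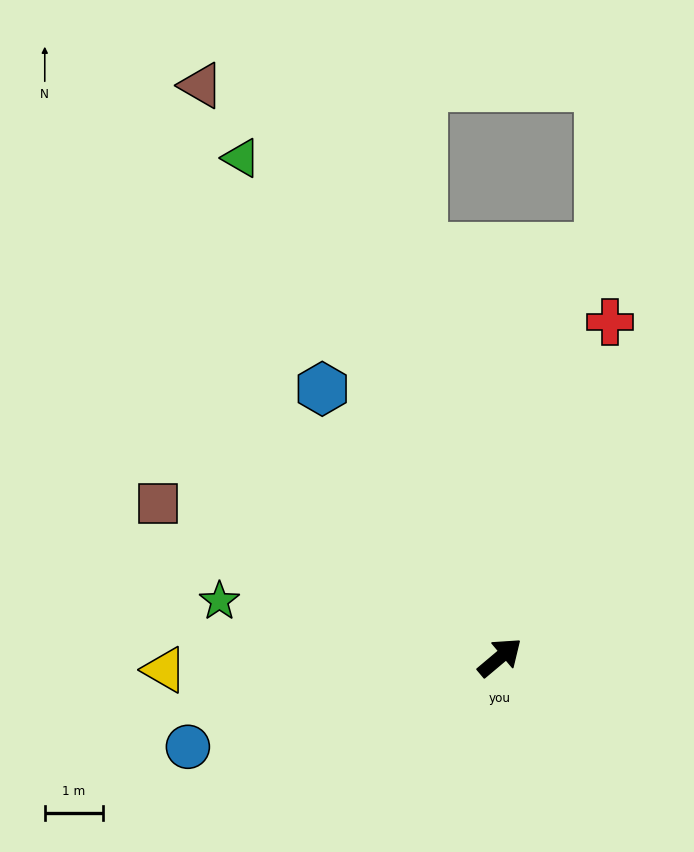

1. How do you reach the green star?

turn left 129°, forward 4.9 m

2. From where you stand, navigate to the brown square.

turn left 116°, forward 6.4 m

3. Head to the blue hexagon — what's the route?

turn left 83°, forward 5.5 m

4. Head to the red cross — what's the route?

turn left 32°, forward 6.0 m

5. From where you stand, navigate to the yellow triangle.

turn left 142°, forward 5.7 m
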